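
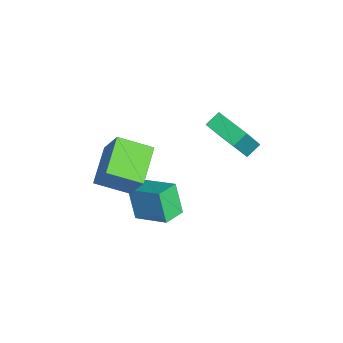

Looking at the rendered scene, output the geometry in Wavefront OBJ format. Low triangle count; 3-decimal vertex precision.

v -2.821 0.938 4.329
v -3.164 1.545 4.761
v -3.764 1.701 2.506
v -4.107 2.308 2.938
v -1.493 1.892 4.042
v -1.836 2.499 4.474
v -2.436 2.655 2.219
v -2.779 3.262 2.651
v -3.466 -1.269 -1.979
v -4.087 -1.496 -0.544
v -2.387 -0.072 -1.322
v -3.008 -0.3 0.113
v -2.692 -2.08 -1.773
v -3.313 -2.308 -0.338
v -1.613 -0.884 -1.116
v -2.234 -1.111 0.319
v -4.426 -3.168 1.683
v -3.535 -2.692 3.269
v -4.103 -1.648 1.045
v -3.212 -1.172 2.631
v -2.768 -3.828 0.949
v -1.877 -3.352 2.535
v -2.445 -2.308 0.311
v -1.554 -1.832 1.897
f 2 4 1
f 5 2 1
f 1 4 3
f 3 5 1
f 2 8 4
f 6 2 5
f 6 8 2
f 4 8 3
f 7 5 3
f 3 8 7
f 7 6 5
f 8 6 7
f 10 12 9
f 13 10 9
f 9 12 11
f 11 13 9
f 10 16 12
f 14 10 13
f 14 16 10
f 12 16 11
f 15 13 11
f 11 16 15
f 15 14 13
f 16 14 15
f 18 20 17
f 21 18 17
f 17 20 19
f 19 21 17
f 18 24 20
f 22 18 21
f 22 24 18
f 20 24 19
f 23 21 19
f 19 24 23
f 23 22 21
f 24 22 23



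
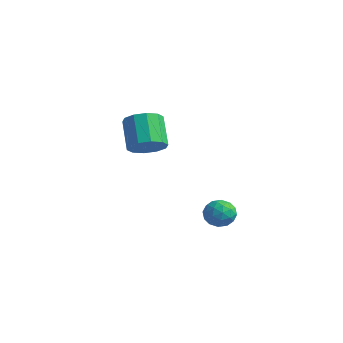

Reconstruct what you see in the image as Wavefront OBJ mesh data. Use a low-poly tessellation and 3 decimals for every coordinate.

v 2.693 -1.237 -0.076
v 3.114 -0.64 0.296
v 3.106 -2.1 0.844
v 3.527 -1.503 1.216
v 2.707 -1.495 1.226
v 2.451 -0.961 0.658
v 3.769 -1.779 0.482
v 3.513 -1.245 -0.086
v 3.778 -0.974 0.641
v 3.122 -0.799 1.101
v 3.098 -1.941 0.039
v 2.442 -1.766 0.499
v 2.867 -0.863 0.029
v 3.353 -1.877 1.111
v 2.871 -1.873 1.116
v 3.118 -1.521 1.335
v 2.478 -1.052 0.242
v 2.725 -0.701 0.461
v 2.486 -1.203 1.007
v 3.495 -2.039 0.679
v 3.742 -1.688 0.898
v 3.102 -1.219 -0.195
v 3.349 -0.867 0.024
v 3.734 -1.537 0.133
v 3.505 -0.708 0.451
v 3.748 -1.215 0.992
v 3.89 -1.377 0.561
v 3.74 -1.064 0.226
v 3.119 -0.605 0.721
v 3.362 -1.112 1.262
v 2.88 -1.107 1.268
v 2.73 -0.794 0.933
v 3.51 -0.801 0.924
v 2.858 -1.628 -0.122
v 3.101 -2.135 0.419
v 3.49 -1.946 0.207
v 3.34 -1.633 -0.128
v 2.472 -1.525 0.148
v 2.715 -2.032 0.689
v 2.48 -1.676 0.914
v 2.33 -1.363 0.579
v 2.71 -1.939 0.216
v -1.93 -1.853 3.247
v -1.362 -1.074 3.421
v -2.462 -0.588 4.828
v -3.03 -1.367 4.653
v -1.792 -0.908 3.028
v -2.891 -0.422 4.434
v -2.275 -1.103 2.718
v -3.374 -0.617 4.125
v -2.626 -1.585 2.611
v -3.725 -1.098 4.017
v -2.711 -2.169 2.746
v -3.81 -1.683 4.152
v -2.498 -2.632 3.072
v -3.598 -2.146 4.479
v -2.069 -2.798 3.466
v -3.168 -2.312 4.872
v -1.586 -2.603 3.775
v -2.685 -2.117 5.182
v -1.235 -2.122 3.883
v -2.334 -1.635 5.289
v -1.15 -1.537 3.748
v -2.249 -1.051 5.154
f 1 38 17
f 38 12 41
f 17 41 6
f 38 41 17
f 1 17 13
f 17 6 18
f 13 18 2
f 17 18 13
f 1 13 22
f 13 2 23
f 22 23 8
f 13 23 22
f 1 22 34
f 22 8 37
f 34 37 11
f 22 37 34
f 1 34 38
f 34 11 42
f 38 42 12
f 34 42 38
f 2 18 29
f 18 6 32
f 29 32 10
f 18 32 29
f 6 41 19
f 41 12 40
f 19 40 5
f 41 40 19
f 12 42 39
f 42 11 35
f 39 35 3
f 42 35 39
f 11 37 36
f 37 8 24
f 36 24 7
f 37 24 36
f 8 23 28
f 23 2 25
f 28 25 9
f 23 25 28
f 4 30 16
f 30 10 31
f 16 31 5
f 30 31 16
f 4 16 14
f 16 5 15
f 14 15 3
f 16 15 14
f 4 14 21
f 14 3 20
f 21 20 7
f 14 20 21
f 4 21 26
f 21 7 27
f 26 27 9
f 21 27 26
f 4 26 30
f 26 9 33
f 30 33 10
f 26 33 30
f 5 31 19
f 31 10 32
f 19 32 6
f 31 32 19
f 3 15 39
f 15 5 40
f 39 40 12
f 15 40 39
f 7 20 36
f 20 3 35
f 36 35 11
f 20 35 36
f 9 27 28
f 27 7 24
f 28 24 8
f 27 24 28
f 10 33 29
f 33 9 25
f 29 25 2
f 33 25 29
f 44 43 47
f 44 47 45
f 45 47 48
f 45 48 46
f 47 43 49
f 47 49 48
f 48 49 50
f 48 50 46
f 49 43 51
f 49 51 50
f 50 51 52
f 50 52 46
f 51 43 53
f 51 53 52
f 52 53 54
f 52 54 46
f 53 43 55
f 53 55 54
f 54 55 56
f 54 56 46
f 55 43 57
f 55 57 56
f 56 57 58
f 56 58 46
f 57 43 59
f 57 59 58
f 58 59 60
f 58 60 46
f 59 43 61
f 59 61 60
f 60 61 62
f 60 62 46
f 61 43 63
f 61 63 62
f 62 63 64
f 62 64 46
f 63 43 44
f 63 44 64
f 64 44 45
f 64 45 46



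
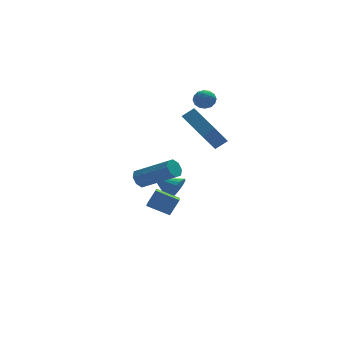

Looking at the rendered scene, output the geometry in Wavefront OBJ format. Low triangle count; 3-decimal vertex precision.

v -1.112 -1.72 -2.589
v -0.545 -1.529 -1.701
v -0.696 -0.523 -3.111
v -0.129 -0.333 -2.224
v -0.051 -2.327 -3.136
v 0.516 -2.137 -2.249
v 0.365 -1.131 -3.659
v 0.932 -0.94 -2.771
v 3.28 2.94 2.817
v 3.715 2.541 3.118
v 3.045 2.159 2.122
v 3.48 1.76 2.423
v 2.921 1.933 2.733
v 3.066 2.416 3.162
v 3.694 2.284 2.078
v 3.839 2.767 2.507
v 3.971 2.136 2.661
v 3.494 1.919 3.066
v 3.266 2.781 2.174
v 2.789 2.564 2.579
v 3.518 2.809 3.029
v 3.242 1.891 2.211
v 2.913 1.993 2.394
v 3.169 1.758 2.57
v 3.137 2.736 3.055
v 3.393 2.501 3.231
v 2.926 2.144 3.005
v 3.367 2.199 2.009
v 3.623 1.964 2.185
v 3.591 2.942 2.67
v 3.847 2.707 2.846
v 3.834 2.556 2.235
v 3.925 2.337 2.937
v 3.786 1.877 2.528
v 3.912 2.185 2.325
v 3.997 2.469 2.578
v 3.644 2.209 3.175
v 3.506 1.75 2.766
v 3.177 1.852 2.948
v 3.262 2.136 3.201
v 3.794 1.971 2.906
v 3.254 2.95 2.474
v 3.116 2.491 2.065
v 3.498 2.564 2.039
v 3.583 2.848 2.292
v 2.974 2.823 2.712
v 2.835 2.363 2.303
v 2.763 2.231 2.662
v 2.848 2.515 2.915
v 2.966 2.729 2.334
v 1.963 2.759 -4.163
v 2.48 2.896 -3.503
v 0.957 3.721 -3.577
v 2.584 3.145 -3.731
v 2.582 3.327 -4.034
v 2.472 3.41 -4.36
v 2.274 3.381 -4.651
v 2.022 3.245 -4.858
v 1.76 3.024 -4.945
v 1.533 2.757 -4.897
v 1.38 2.491 -4.722
v 1.328 2.271 -4.45
v 1.386 2.135 -4.129
v 1.543 2.108 -3.813
v 1.773 2.192 -3.559
v 2.035 2.375 -3.408
v 2.285 2.624 -3.388
v -1.858 -3.172 0.224
v -1.411 -2.941 -0.064
v -0.034 -4.197 1.068
v -0.482 -4.428 1.356
v -1.51 -2.716 0.306
v -0.133 -3.972 1.438
v -1.813 -2.758 0.628
v -0.436 -4.014 1.76
v -2.142 -3.043 0.713
v -0.766 -4.299 1.845
v -2.306 -3.403 0.512
v -0.929 -4.659 1.644
v -2.207 -3.628 0.142
v -0.83 -4.884 1.274
v -1.904 -3.586 -0.18
v -0.527 -4.842 0.952
v -1.574 -3.301 -0.265
v -0.198 -4.557 0.867
v 2.471 -1.992 1.094
v 1.499 -2.809 2.507
v 1.975 -0.195 1.792
v 1.003 -1.013 3.206
v 3.137 -1.987 1.554
v 2.165 -2.805 2.968
v 2.641 -0.191 2.253
v 1.669 -1.008 3.666
f 2 4 1
f 5 2 1
f 1 4 3
f 3 5 1
f 2 8 4
f 6 2 5
f 6 8 2
f 4 8 3
f 7 5 3
f 3 8 7
f 7 6 5
f 8 6 7
f 9 46 25
f 46 20 49
f 25 49 14
f 46 49 25
f 9 25 21
f 25 14 26
f 21 26 10
f 25 26 21
f 9 21 30
f 21 10 31
f 30 31 16
f 21 31 30
f 9 30 42
f 30 16 45
f 42 45 19
f 30 45 42
f 9 42 46
f 42 19 50
f 46 50 20
f 42 50 46
f 10 26 37
f 26 14 40
f 37 40 18
f 26 40 37
f 14 49 27
f 49 20 48
f 27 48 13
f 49 48 27
f 20 50 47
f 50 19 43
f 47 43 11
f 50 43 47
f 19 45 44
f 45 16 32
f 44 32 15
f 45 32 44
f 16 31 36
f 31 10 33
f 36 33 17
f 31 33 36
f 12 38 24
f 38 18 39
f 24 39 13
f 38 39 24
f 12 24 22
f 24 13 23
f 22 23 11
f 24 23 22
f 12 22 29
f 22 11 28
f 29 28 15
f 22 28 29
f 12 29 34
f 29 15 35
f 34 35 17
f 29 35 34
f 12 34 38
f 34 17 41
f 38 41 18
f 34 41 38
f 13 39 27
f 39 18 40
f 27 40 14
f 39 40 27
f 11 23 47
f 23 13 48
f 47 48 20
f 23 48 47
f 15 28 44
f 28 11 43
f 44 43 19
f 28 43 44
f 17 35 36
f 35 15 32
f 36 32 16
f 35 32 36
f 18 41 37
f 41 17 33
f 37 33 10
f 41 33 37
f 52 51 54
f 52 54 53
f 54 51 55
f 54 55 53
f 55 51 56
f 55 56 53
f 56 51 57
f 56 57 53
f 57 51 58
f 57 58 53
f 58 51 59
f 58 59 53
f 59 51 60
f 59 60 53
f 60 51 61
f 60 61 53
f 61 51 62
f 61 62 53
f 62 51 63
f 62 63 53
f 63 51 64
f 63 64 53
f 64 51 65
f 64 65 53
f 65 51 66
f 65 66 53
f 66 51 67
f 66 67 53
f 67 51 52
f 67 52 53
f 69 68 72
f 69 72 70
f 70 72 73
f 70 73 71
f 72 68 74
f 72 74 73
f 73 74 75
f 73 75 71
f 74 68 76
f 74 76 75
f 75 76 77
f 75 77 71
f 76 68 78
f 76 78 77
f 77 78 79
f 77 79 71
f 78 68 80
f 78 80 79
f 79 80 81
f 79 81 71
f 80 68 82
f 80 82 81
f 81 82 83
f 81 83 71
f 82 68 84
f 82 84 83
f 83 84 85
f 83 85 71
f 84 68 69
f 84 69 85
f 85 69 70
f 85 70 71
f 87 89 86
f 90 87 86
f 86 89 88
f 88 90 86
f 87 93 89
f 91 87 90
f 91 93 87
f 89 93 88
f 92 90 88
f 88 93 92
f 92 91 90
f 93 91 92



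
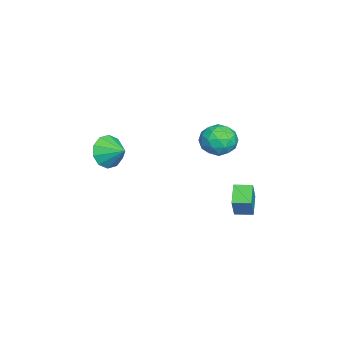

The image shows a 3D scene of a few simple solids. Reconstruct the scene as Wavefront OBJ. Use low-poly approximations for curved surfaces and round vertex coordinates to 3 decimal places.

v 3.213 -3.688 1.414
v 3.806 -3.609 0.539
v 3.807 -2.692 1.906
v 3.268 -3.246 0.452
v 2.709 -3.052 0.733
v 2.342 -3.101 1.274
v 2.309 -3.374 1.868
v 2.62 -3.768 2.289
v 3.159 -4.131 2.375
v 3.718 -4.325 2.095
v 4.084 -4.276 1.554
v 4.118 -4.002 0.96
v -1.175 2.211 -3.91
v -0.477 2.165 -2.617
v -1.216 3.229 -3.851
v -0.518 3.183 -2.558
v 0.038 2.297 -4.562
v 0.736 2.251 -3.269
v -0.003 3.315 -4.503
v 0.695 3.269 -3.21
v 3.168 2.718 3.477
v 4.187 2.57 3.461
v 2.953 1.33 2.579
v 3.972 1.182 2.563
v 3.45 1.075 3.445
v 3.582 1.933 4
v 3.558 1.967 2.04
v 3.69 2.825 2.595
v 4.428 2.106 2.574
v 4.362 1.555 3.441
v 2.778 2.345 2.599
v 2.712 1.794 3.466
v 3.696 2.766 3.548
v 3.444 1.134 2.492
v 3.136 1.071 3.01
v 3.736 0.984 3.001
v 3.341 2.391 3.864
v 3.94 2.304 3.855
v 3.506 1.426 3.845
v 3.2 1.596 2.185
v 3.799 1.509 2.176
v 3.404 2.916 3.039
v 4.004 2.829 3.03
v 3.634 2.474 2.195
v 4.437 2.406 3.017
v 4.311 1.59 2.489
v 4.067 2.052 2.182
v 4.145 2.556 2.508
v 4.398 2.082 3.527
v 4.272 1.266 2.999
v 3.964 1.203 3.517
v 4.043 1.708 3.844
v 4.54 1.809 3.005
v 2.868 2.634 3.041
v 2.742 1.818 2.513
v 3.097 2.192 2.196
v 3.176 2.697 2.523
v 2.829 2.31 3.551
v 2.703 1.494 3.023
v 2.995 1.344 3.532
v 3.073 1.848 3.858
v 2.6 2.091 3.035
f 2 1 4
f 2 4 3
f 4 1 5
f 4 5 3
f 5 1 6
f 5 6 3
f 6 1 7
f 6 7 3
f 7 1 8
f 7 8 3
f 8 1 9
f 8 9 3
f 9 1 10
f 9 10 3
f 10 1 11
f 10 11 3
f 11 1 12
f 11 12 3
f 12 1 2
f 12 2 3
f 14 16 13
f 17 14 13
f 13 16 15
f 15 17 13
f 14 20 16
f 18 14 17
f 18 20 14
f 16 20 15
f 19 17 15
f 15 20 19
f 19 18 17
f 20 18 19
f 21 58 37
f 58 32 61
f 37 61 26
f 58 61 37
f 21 37 33
f 37 26 38
f 33 38 22
f 37 38 33
f 21 33 42
f 33 22 43
f 42 43 28
f 33 43 42
f 21 42 54
f 42 28 57
f 54 57 31
f 42 57 54
f 21 54 58
f 54 31 62
f 58 62 32
f 54 62 58
f 22 38 49
f 38 26 52
f 49 52 30
f 38 52 49
f 26 61 39
f 61 32 60
f 39 60 25
f 61 60 39
f 32 62 59
f 62 31 55
f 59 55 23
f 62 55 59
f 31 57 56
f 57 28 44
f 56 44 27
f 57 44 56
f 28 43 48
f 43 22 45
f 48 45 29
f 43 45 48
f 24 50 36
f 50 30 51
f 36 51 25
f 50 51 36
f 24 36 34
f 36 25 35
f 34 35 23
f 36 35 34
f 24 34 41
f 34 23 40
f 41 40 27
f 34 40 41
f 24 41 46
f 41 27 47
f 46 47 29
f 41 47 46
f 24 46 50
f 46 29 53
f 50 53 30
f 46 53 50
f 25 51 39
f 51 30 52
f 39 52 26
f 51 52 39
f 23 35 59
f 35 25 60
f 59 60 32
f 35 60 59
f 27 40 56
f 40 23 55
f 56 55 31
f 40 55 56
f 29 47 48
f 47 27 44
f 48 44 28
f 47 44 48
f 30 53 49
f 53 29 45
f 49 45 22
f 53 45 49



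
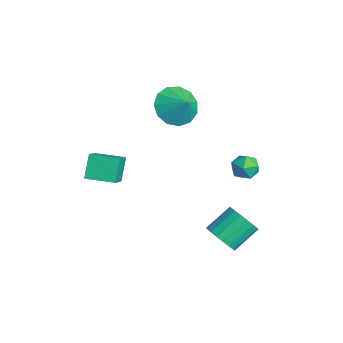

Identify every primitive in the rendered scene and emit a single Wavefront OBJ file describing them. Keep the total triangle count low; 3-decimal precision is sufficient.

v -1.502 0.654 3.435
v -0.788 0.535 2.688
v -0.698 0.886 4.165
v -0.942 1.1 2.679
v -1.275 1.524 2.91
v -1.679 1.671 3.308
v -2.027 1.496 3.746
v -2.208 1.054 4.085
v -2.165 0.485 4.217
v -1.911 -0.031 4.102
v -1.527 -0.328 3.774
v -1.135 -0.314 3.338
v -0.859 0.008 2.934
v -3.57 -2.313 -0.437
v -2.405 -2.959 0.587
v -2.873 -1.159 -0.502
v -1.708 -1.805 0.522
v -2.932 -2.755 -1.442
v -1.767 -3.401 -0.418
v -2.235 -1.601 -1.507
v -1.07 -2.247 -0.483
v -0.056 3.355 -0.13
v 0.198 3.648 0.47
v 0.682 2.472 -0.01
v 0.936 2.765 0.59
v 0.273 2.499 0.576
v -0.183 3.044 0.502
v 1.063 3.076 -0.042
v 0.607 3.621 -0.116
v 0.89 3.476 0.525
v 0.402 3.119 0.906
v 0.478 3.001 -0.446
v -0.01 2.644 -0.065
v 2.692 1.089 -2.16
v 3.354 0.939 -1.718
v 3.069 2.1 -0.897
v 2.408 2.251 -1.34
v 3.479 1.154 -1.979
v 3.195 2.315 -1.158
v 3.448 1.356 -2.275
v 3.164 2.517 -1.455
v 3.268 1.505 -2.549
v 2.984 2.667 -1.729
v 2.974 1.572 -2.746
v 2.689 2.734 -1.926
v 2.624 1.544 -2.827
v 2.339 2.705 -2.007
v 2.287 1.425 -2.776
v 2.003 2.586 -1.955
v 2.031 1.24 -2.603
v 1.746 2.401 -1.782
v 1.905 1.025 -2.342
v 1.621 2.186 -1.521
v 1.936 0.823 -2.045
v 1.652 1.984 -1.225
v 2.116 0.673 -1.771
v 1.832 1.835 -0.951
v 2.411 0.606 -1.574
v 2.126 1.768 -0.754
v 2.761 0.635 -1.493
v 2.476 1.796 -0.673
v 3.097 0.754 -1.545
v 2.813 1.915 -0.724
f 2 1 4
f 2 4 3
f 4 1 5
f 4 5 3
f 5 1 6
f 5 6 3
f 6 1 7
f 6 7 3
f 7 1 8
f 7 8 3
f 8 1 9
f 8 9 3
f 9 1 10
f 9 10 3
f 10 1 11
f 10 11 3
f 11 1 12
f 11 12 3
f 12 1 13
f 12 13 3
f 13 1 2
f 13 2 3
f 15 17 14
f 18 15 14
f 14 17 16
f 16 18 14
f 15 21 17
f 19 15 18
f 19 21 15
f 17 21 16
f 20 18 16
f 16 21 20
f 20 19 18
f 21 19 20
f 22 33 27
f 22 27 23
f 22 23 29
f 22 29 32
f 22 32 33
f 23 27 31
f 27 33 26
f 33 32 24
f 32 29 28
f 29 23 30
f 25 31 26
f 25 26 24
f 25 24 28
f 25 28 30
f 25 30 31
f 26 31 27
f 24 26 33
f 28 24 32
f 30 28 29
f 31 30 23
f 35 34 38
f 35 38 36
f 36 38 39
f 36 39 37
f 38 34 40
f 38 40 39
f 39 40 41
f 39 41 37
f 40 34 42
f 40 42 41
f 41 42 43
f 41 43 37
f 42 34 44
f 42 44 43
f 43 44 45
f 43 45 37
f 44 34 46
f 44 46 45
f 45 46 47
f 45 47 37
f 46 34 48
f 46 48 47
f 47 48 49
f 47 49 37
f 48 34 50
f 48 50 49
f 49 50 51
f 49 51 37
f 50 34 52
f 50 52 51
f 51 52 53
f 51 53 37
f 52 34 54
f 52 54 53
f 53 54 55
f 53 55 37
f 54 34 56
f 54 56 55
f 55 56 57
f 55 57 37
f 56 34 58
f 56 58 57
f 57 58 59
f 57 59 37
f 58 34 60
f 58 60 59
f 59 60 61
f 59 61 37
f 60 34 62
f 60 62 61
f 61 62 63
f 61 63 37
f 62 34 35
f 62 35 63
f 63 35 36
f 63 36 37



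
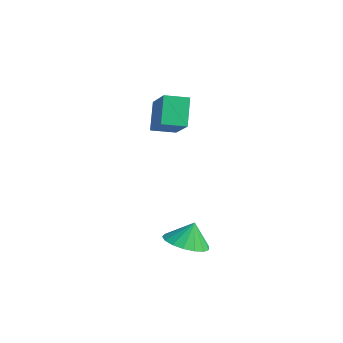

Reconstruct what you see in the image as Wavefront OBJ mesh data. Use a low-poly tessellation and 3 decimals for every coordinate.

v -3.47 2.701 2.147
v -4.151 3.25 3.316
v -3.047 3.652 1.947
v -3.728 4.201 3.115
v -1.892 2.239 3.285
v -2.573 2.788 4.453
v -1.469 3.19 3.084
v -2.15 3.739 4.253
v 0.99 1.57 -1.715
v 1.713 0.99 -1.506
v 1.01 1.95 -0.725
v 1.916 1.368 -1.656
v 1.908 1.793 -1.819
v 1.689 2.166 -1.958
v 1.309 2.403 -2.041
v 0.857 2.449 -2.05
v 0.435 2.293 -1.982
v 0.141 1.972 -1.852
v 0.04 1.559 -1.691
v 0.158 1.148 -1.536
v 0.466 0.834 -1.421
v 0.894 0.688 -1.374
v 1.344 0.745 -1.405
f 2 4 1
f 5 2 1
f 1 4 3
f 3 5 1
f 2 8 4
f 6 2 5
f 6 8 2
f 4 8 3
f 7 5 3
f 3 8 7
f 7 6 5
f 8 6 7
f 10 9 12
f 10 12 11
f 12 9 13
f 12 13 11
f 13 9 14
f 13 14 11
f 14 9 15
f 14 15 11
f 15 9 16
f 15 16 11
f 16 9 17
f 16 17 11
f 17 9 18
f 17 18 11
f 18 9 19
f 18 19 11
f 19 9 20
f 19 20 11
f 20 9 21
f 20 21 11
f 21 9 22
f 21 22 11
f 22 9 23
f 22 23 11
f 23 9 10
f 23 10 11



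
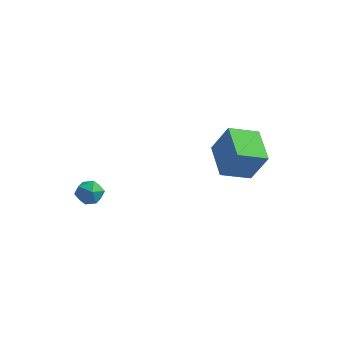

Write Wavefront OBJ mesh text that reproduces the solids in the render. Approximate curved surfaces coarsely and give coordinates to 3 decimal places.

v 1.01 0.371 -0.141
v 1.834 0.39 1.448
v -0.083 1.851 0.409
v 0.741 1.869 1.998
v 2.099 1.391 -0.718
v 2.923 1.409 0.871
v 1.006 2.87 -0.168
v 1.83 2.889 1.421
v -3.834 -2.103 -0.686
v -3.567 -2.491 -1.279
v -4.333 -3.129 -0.241
v -4.066 -3.517 -0.834
v -3.588 -3.244 -0.314
v -3.28 -2.61 -0.589
v -4.62 -3.01 -0.931
v -4.312 -2.376 -1.206
v -4.053 -3.051 -1.431
v -3.415 -3.196 -1.049
v -4.485 -2.424 -0.471
v -3.847 -2.569 -0.089
f 2 4 1
f 5 2 1
f 1 4 3
f 3 5 1
f 2 8 4
f 6 2 5
f 6 8 2
f 4 8 3
f 7 5 3
f 3 8 7
f 7 6 5
f 8 6 7
f 9 20 14
f 9 14 10
f 9 10 16
f 9 16 19
f 9 19 20
f 10 14 18
f 14 20 13
f 20 19 11
f 19 16 15
f 16 10 17
f 12 18 13
f 12 13 11
f 12 11 15
f 12 15 17
f 12 17 18
f 13 18 14
f 11 13 20
f 15 11 19
f 17 15 16
f 18 17 10



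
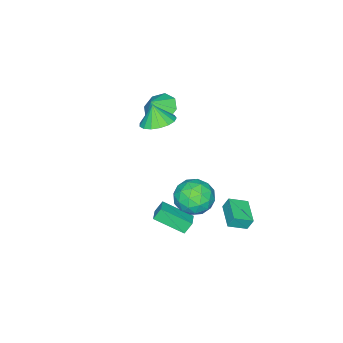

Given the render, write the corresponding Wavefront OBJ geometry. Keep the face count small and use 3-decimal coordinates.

v 1.533 3.465 1.835
v 2.389 4.154 1.474
v 2.151 2.106 0.706
v 3.007 2.795 0.345
v 3.01 2.389 1.428
v 2.628 3.229 2.125
v 1.912 3.031 0.055
v 1.53 3.871 0.752
v 2.623 3.886 0.373
v 3.301 3.489 1.222
v 1.239 2.771 0.958
v 1.917 2.374 1.807
v 1.907 3.929 1.753
v 2.633 2.331 0.427
v 2.635 2.093 1.063
v 3.138 2.498 0.851
v 2.047 3.385 2.137
v 2.55 3.79 1.924
v 2.915 2.753 1.897
v 1.99 2.47 0.256
v 2.493 2.875 0.043
v 1.402 3.762 1.329
v 1.905 4.167 1.117
v 1.625 3.507 0.283
v 2.548 4.176 0.894
v 2.91 3.377 0.231
v 2.267 3.516 0.06
v 2.043 4.01 0.47
v 2.946 3.943 1.393
v 3.309 3.144 0.729
v 3.311 2.906 1.366
v 3.087 3.399 1.776
v 3.084 3.785 0.746
v 1.231 3.116 1.451
v 1.594 2.317 0.787
v 1.453 2.861 0.404
v 1.229 3.354 0.814
v 1.63 2.883 1.949
v 1.992 2.084 1.286
v 2.497 2.25 1.71
v 2.273 2.744 2.12
v 1.456 2.475 1.434
v -2.955 -2.87 1.389
v -2.251 -3.348 0.809
v -2.305 -3.03 2.311
v -2.126 -2.571 0.856
v -2.487 -1.969 1.215
v -3.122 -1.895 1.676
v -3.659 -2.391 1.969
v -3.785 -3.168 1.922
v -3.424 -3.77 1.563
v -2.789 -3.845 1.102
v -1.95 2.021 -3.862
v -2.113 2.304 -3.121
v -2.754 2.755 -4.319
v -2.917 3.038 -3.577
v -0.823 3.142 -4.043
v -0.986 3.425 -3.301
v -1.627 3.876 -4.499
v -1.79 4.159 -3.758
v 1.171 -0.216 -3.052
v 0.791 0.025 -2.355
v 0.513 1.348 -3.951
v 0.133 1.589 -3.253
v 1.967 0.271 -2.787
v 1.587 0.512 -2.089
v 1.309 1.835 -3.685
v 0.929 2.076 -2.988
v -0.159 -0.957 3.302
v 0.796 -0.689 3.496
v -0.261 -1.383 4.398
v 0.539 -0.3 3.624
v 0.122 -0.062 3.678
v -0.359 -0.028 3.646
v -0.795 -0.207 3.535
v -1.084 -0.558 3.371
v -1.162 -1 3.191
v -1.009 -1.432 3.037
v -0.662 -1.755 2.944
v -0.2 -1.895 2.932
v 0.272 -1.821 3.006
v 0.645 -1.548 3.147
v 0.834 -1.139 3.324
f 1 38 17
f 38 12 41
f 17 41 6
f 38 41 17
f 1 17 13
f 17 6 18
f 13 18 2
f 17 18 13
f 1 13 22
f 13 2 23
f 22 23 8
f 13 23 22
f 1 22 34
f 22 8 37
f 34 37 11
f 22 37 34
f 1 34 38
f 34 11 42
f 38 42 12
f 34 42 38
f 2 18 29
f 18 6 32
f 29 32 10
f 18 32 29
f 6 41 19
f 41 12 40
f 19 40 5
f 41 40 19
f 12 42 39
f 42 11 35
f 39 35 3
f 42 35 39
f 11 37 36
f 37 8 24
f 36 24 7
f 37 24 36
f 8 23 28
f 23 2 25
f 28 25 9
f 23 25 28
f 4 30 16
f 30 10 31
f 16 31 5
f 30 31 16
f 4 16 14
f 16 5 15
f 14 15 3
f 16 15 14
f 4 14 21
f 14 3 20
f 21 20 7
f 14 20 21
f 4 21 26
f 21 7 27
f 26 27 9
f 21 27 26
f 4 26 30
f 26 9 33
f 30 33 10
f 26 33 30
f 5 31 19
f 31 10 32
f 19 32 6
f 31 32 19
f 3 15 39
f 15 5 40
f 39 40 12
f 15 40 39
f 7 20 36
f 20 3 35
f 36 35 11
f 20 35 36
f 9 27 28
f 27 7 24
f 28 24 8
f 27 24 28
f 10 33 29
f 33 9 25
f 29 25 2
f 33 25 29
f 44 43 46
f 44 46 45
f 46 43 47
f 46 47 45
f 47 43 48
f 47 48 45
f 48 43 49
f 48 49 45
f 49 43 50
f 49 50 45
f 50 43 51
f 50 51 45
f 51 43 52
f 51 52 45
f 52 43 44
f 52 44 45
f 54 56 53
f 57 54 53
f 53 56 55
f 55 57 53
f 54 60 56
f 58 54 57
f 58 60 54
f 56 60 55
f 59 57 55
f 55 60 59
f 59 58 57
f 60 58 59
f 62 64 61
f 65 62 61
f 61 64 63
f 63 65 61
f 62 68 64
f 66 62 65
f 66 68 62
f 64 68 63
f 67 65 63
f 63 68 67
f 67 66 65
f 68 66 67
f 70 69 72
f 70 72 71
f 72 69 73
f 72 73 71
f 73 69 74
f 73 74 71
f 74 69 75
f 74 75 71
f 75 69 76
f 75 76 71
f 76 69 77
f 76 77 71
f 77 69 78
f 77 78 71
f 78 69 79
f 78 79 71
f 79 69 80
f 79 80 71
f 80 69 81
f 80 81 71
f 81 69 82
f 81 82 71
f 82 69 83
f 82 83 71
f 83 69 70
f 83 70 71



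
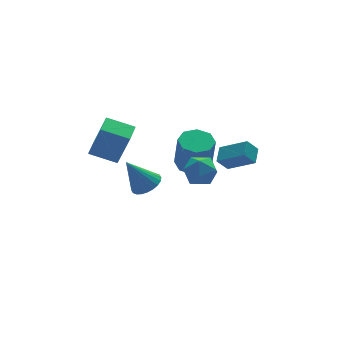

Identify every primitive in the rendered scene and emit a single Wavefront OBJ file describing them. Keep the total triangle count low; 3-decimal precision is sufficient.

v -0.412 -2.193 0.456
v 0.313 -1.496 0.725
v 0.727 -3.024 -0.465
v 1.452 -2.327 -0.196
v 1.073 -2.985 0.516
v 0.369 -2.471 1.085
v 0.671 -2.049 -0.825
v -0.033 -1.535 -0.256
v 0.983 -1.407 -0.067
v 1.231 -1.986 0.762
v -0.191 -2.534 -0.502
v 0.057 -3.113 0.327
v -3.99 2.06 -0.016
v -3.468 1.539 2.046
v -3.231 3.137 0.064
v -2.708 2.615 2.126
v -2.692 1.185 -0.566
v -2.169 0.663 1.496
v -1.932 2.261 -0.486
v -1.41 1.74 1.576
v 1.362 0.476 -1.262
v 2.312 0.803 -1.159
v 2.268 0.272 0.945
v 1.318 -0.056 0.842
v 1.792 1.36 -1.029
v 1.747 0.828 1.074
v 1.02 1.399 -1.036
v 0.975 0.867 1.068
v 0.448 0.897 -1.174
v 0.404 0.365 0.929
v 0.412 0.148 -1.365
v 0.368 -0.383 0.739
v 0.933 -0.408 -1.494
v 0.888 -0.94 0.609
v 1.705 -0.447 -1.488
v 1.66 -0.979 0.616
v 2.276 0.055 -1.349
v 2.232 -0.477 0.754
v 4.38 -0.92 -1.237
v 3.736 -0.878 -0.461
v 3.317 0.277 -2.185
v 2.672 0.319 -1.408
v 4.948 -0.079 -0.812
v 4.303 -0.037 -0.035
v 3.884 1.118 -1.759
v 3.24 1.16 -0.983
v -0.028 3.614 -4.63
v 0.566 4.343 -4.437
v -1.072 3.966 -2.75
v 0.292 4.519 -4.622
v -0.03 4.558 -4.808
v -0.353 4.452 -4.968
v -0.626 4.219 -5.075
v -0.807 3.894 -5.116
v -0.87 3.527 -5.082
v -0.805 3.172 -4.98
v -0.622 2.885 -4.824
v -0.348 2.709 -4.639
v -0.025 2.671 -4.453
v 0.297 2.776 -4.293
v 0.57 3.009 -4.185
v 0.752 3.334 -4.145
v 0.815 3.702 -4.179
v 0.75 4.056 -4.281
f 1 12 6
f 1 6 2
f 1 2 8
f 1 8 11
f 1 11 12
f 2 6 10
f 6 12 5
f 12 11 3
f 11 8 7
f 8 2 9
f 4 10 5
f 4 5 3
f 4 3 7
f 4 7 9
f 4 9 10
f 5 10 6
f 3 5 12
f 7 3 11
f 9 7 8
f 10 9 2
f 14 16 13
f 17 14 13
f 13 16 15
f 15 17 13
f 14 20 16
f 18 14 17
f 18 20 14
f 16 20 15
f 19 17 15
f 15 20 19
f 19 18 17
f 20 18 19
f 22 21 25
f 22 25 23
f 23 25 26
f 23 26 24
f 25 21 27
f 25 27 26
f 26 27 28
f 26 28 24
f 27 21 29
f 27 29 28
f 28 29 30
f 28 30 24
f 29 21 31
f 29 31 30
f 30 31 32
f 30 32 24
f 31 21 33
f 31 33 32
f 32 33 34
f 32 34 24
f 33 21 35
f 33 35 34
f 34 35 36
f 34 36 24
f 35 21 37
f 35 37 36
f 36 37 38
f 36 38 24
f 37 21 22
f 37 22 38
f 38 22 23
f 38 23 24
f 40 42 39
f 43 40 39
f 39 42 41
f 41 43 39
f 40 46 42
f 44 40 43
f 44 46 40
f 42 46 41
f 45 43 41
f 41 46 45
f 45 44 43
f 46 44 45
f 48 47 50
f 48 50 49
f 50 47 51
f 50 51 49
f 51 47 52
f 51 52 49
f 52 47 53
f 52 53 49
f 53 47 54
f 53 54 49
f 54 47 55
f 54 55 49
f 55 47 56
f 55 56 49
f 56 47 57
f 56 57 49
f 57 47 58
f 57 58 49
f 58 47 59
f 58 59 49
f 59 47 60
f 59 60 49
f 60 47 61
f 60 61 49
f 61 47 62
f 61 62 49
f 62 47 63
f 62 63 49
f 63 47 64
f 63 64 49
f 64 47 48
f 64 48 49



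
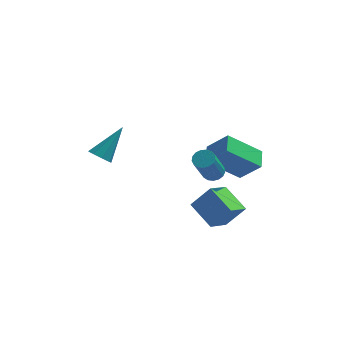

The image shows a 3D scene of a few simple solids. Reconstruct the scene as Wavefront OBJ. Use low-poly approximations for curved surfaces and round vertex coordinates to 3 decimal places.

v 2.788 -2.966 -2.441
v 1.773 -1.971 -1.706
v 3.408 -1.889 -3.041
v 2.393 -0.894 -2.307
v 3.687 -2.866 -1.333
v 2.672 -1.871 -0.599
v 4.307 -1.789 -1.934
v 3.292 -0.794 -1.199
v 3.811 1.338 -1.988
v 2.207 0.826 -0.635
v 3.777 2.407 -1.625
v 2.172 1.896 -0.272
v 4.828 1.004 -0.908
v 3.223 0.493 0.445
v 4.793 2.074 -0.545
v 3.189 1.562 0.808
v 2.687 -0.453 -0.415
v 3.021 -0.118 -0.115
v 2.646 -1.132 1.435
v 2.313 -1.467 1.135
v 2.78 -0.001 -0.098
v 2.405 -1.015 1.453
v 2.518 0.011 -0.152
v 2.143 -1.002 1.398
v 2.295 -0.082 -0.268
v 1.92 -1.096 1.283
v 2.162 -0.261 -0.416
v 1.787 -1.274 1.134
v 2.149 -0.483 -0.565
v 1.774 -1.497 0.985
v 2.259 -0.699 -0.679
v 1.884 -1.713 0.871
v 2.468 -0.858 -0.733
v 2.093 -1.872 0.817
v 2.727 -0.925 -0.714
v 2.352 -1.939 0.836
v 2.977 -0.884 -0.627
v 2.602 -1.897 0.924
v 3.16 -0.743 -0.491
v 2.786 -1.757 1.06
v 3.236 -0.537 -0.337
v 2.861 -1.551 1.213
v 3.185 -0.311 -0.202
v 2.811 -1.325 1.349
v -2.447 -1.569 0.988
v -1.944 -1.945 0.937
v -1.513 -0.511 2.392
v -1.923 -1.567 0.639
v -2.209 -1.191 0.545
v -2.634 -1.036 0.711
v -2.95 -1.193 1.039
v -2.971 -1.571 1.338
v -2.685 -1.948 1.432
v -2.259 -2.103 1.266
f 2 4 1
f 5 2 1
f 1 4 3
f 3 5 1
f 2 8 4
f 6 2 5
f 6 8 2
f 4 8 3
f 7 5 3
f 3 8 7
f 7 6 5
f 8 6 7
f 10 12 9
f 13 10 9
f 9 12 11
f 11 13 9
f 10 16 12
f 14 10 13
f 14 16 10
f 12 16 11
f 15 13 11
f 11 16 15
f 15 14 13
f 16 14 15
f 18 17 21
f 18 21 19
f 19 21 22
f 19 22 20
f 21 17 23
f 21 23 22
f 22 23 24
f 22 24 20
f 23 17 25
f 23 25 24
f 24 25 26
f 24 26 20
f 25 17 27
f 25 27 26
f 26 27 28
f 26 28 20
f 27 17 29
f 27 29 28
f 28 29 30
f 28 30 20
f 29 17 31
f 29 31 30
f 30 31 32
f 30 32 20
f 31 17 33
f 31 33 32
f 32 33 34
f 32 34 20
f 33 17 35
f 33 35 34
f 34 35 36
f 34 36 20
f 35 17 37
f 35 37 36
f 36 37 38
f 36 38 20
f 37 17 39
f 37 39 38
f 38 39 40
f 38 40 20
f 39 17 41
f 39 41 40
f 40 41 42
f 40 42 20
f 41 17 43
f 41 43 42
f 42 43 44
f 42 44 20
f 43 17 18
f 43 18 44
f 44 18 19
f 44 19 20
f 46 45 48
f 46 48 47
f 48 45 49
f 48 49 47
f 49 45 50
f 49 50 47
f 50 45 51
f 50 51 47
f 51 45 52
f 51 52 47
f 52 45 53
f 52 53 47
f 53 45 54
f 53 54 47
f 54 45 46
f 54 46 47



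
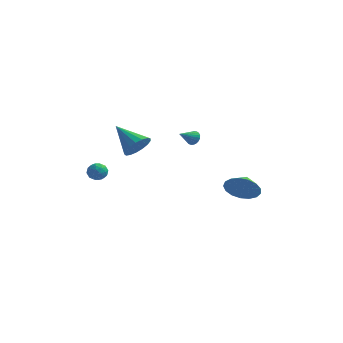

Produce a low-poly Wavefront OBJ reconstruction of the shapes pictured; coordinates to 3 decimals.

v -4.116 -2.878 -0.632
v -3.737 -2.74 -1.13
v -3.503 -3.68 -0.39
v -3.124 -3.542 -0.888
v -3.145 -3.148 -0.382
v -3.524 -2.653 -0.532
v -3.716 -3.767 -0.988
v -4.095 -3.272 -1.138
v -3.49 -3.289 -1.351
v -3.137 -2.907 -0.976
v -4.103 -3.513 -0.544
v -3.75 -3.131 -0.169
v -3.98 -2.739 -0.902
v -3.26 -3.681 -0.618
v -3.272 -3.45 -0.32
v -3.05 -3.369 -0.613
v -3.855 -2.687 -0.55
v -3.632 -2.606 -0.844
v -3.284 -2.846 -0.404
v -3.608 -3.814 -0.676
v -3.385 -3.733 -0.97
v -4.19 -3.051 -0.907
v -3.968 -2.97 -1.2
v -3.956 -3.574 -1.116
v -3.612 -2.98 -1.325
v -3.252 -3.452 -1.183
v -3.6 -3.584 -1.241
v -3.823 -3.293 -1.329
v -3.405 -2.755 -1.105
v -3.045 -3.227 -0.963
v -3.057 -2.995 -0.665
v -3.279 -2.704 -0.753
v -3.26 -3.078 -1.234
v -4.195 -3.193 -0.557
v -3.835 -3.665 -0.415
v -3.961 -3.716 -0.767
v -4.183 -3.425 -0.855
v -3.988 -2.968 -0.337
v -3.628 -3.44 -0.195
v -3.417 -3.127 -0.191
v -3.64 -2.836 -0.279
v -3.98 -3.342 -0.286
v -2.902 1.135 -0.511
v -2.324 1.206 0.252
v -4.518 1.805 0.651
v -2.295 1.619 0.054
v -2.405 1.922 -0.274
v -2.629 2.044 -0.656
v -2.916 1.958 -1.005
v -3.199 1.683 -1.241
v -3.414 1.283 -1.309
v -3.512 0.849 -1.195
v -3.47 0.48 -0.924
v -3.298 0.262 -0.558
v -3.035 0.243 -0.182
v -2.742 0.429 0.119
v -2.485 0.776 0.276
v 0.83 0.197 1.132
v 1.127 0.295 1.535
v 0.31 -0.677 1.728
v 0.96 0.42 1.572
v 0.77 0.507 1.533
v 0.591 0.54 1.425
v 0.453 0.513 1.266
v 0.38 0.433 1.084
v 0.386 0.311 0.91
v 0.468 0.17 0.775
v 0.612 0.034 0.701
v 0.795 -0.074 0.702
v 0.984 -0.135 0.777
v 1.146 -0.139 0.914
v 1.253 -0.084 1.088
v 1.288 0.019 1.27
v 1.243 0.153 1.428
v 3.811 0.022 -2.324
v 4.558 0.38 -3.047
v 3.749 1.058 -1.876
v 4.099 0.458 -3.292
v 3.573 0.436 -3.315
v 3.102 0.319 -3.11
v 2.794 0.134 -2.726
v 2.718 -0.076 -2.249
v 2.893 -0.264 -1.79
v 3.279 -0.387 -1.453
v 3.786 -0.415 -1.315
v 4.299 -0.344 -1.408
v 4.701 -0.188 -1.712
v 4.898 0.015 -2.155
v 4.847 0.22 -2.637
f 1 38 17
f 38 12 41
f 17 41 6
f 38 41 17
f 1 17 13
f 17 6 18
f 13 18 2
f 17 18 13
f 1 13 22
f 13 2 23
f 22 23 8
f 13 23 22
f 1 22 34
f 22 8 37
f 34 37 11
f 22 37 34
f 1 34 38
f 34 11 42
f 38 42 12
f 34 42 38
f 2 18 29
f 18 6 32
f 29 32 10
f 18 32 29
f 6 41 19
f 41 12 40
f 19 40 5
f 41 40 19
f 12 42 39
f 42 11 35
f 39 35 3
f 42 35 39
f 11 37 36
f 37 8 24
f 36 24 7
f 37 24 36
f 8 23 28
f 23 2 25
f 28 25 9
f 23 25 28
f 4 30 16
f 30 10 31
f 16 31 5
f 30 31 16
f 4 16 14
f 16 5 15
f 14 15 3
f 16 15 14
f 4 14 21
f 14 3 20
f 21 20 7
f 14 20 21
f 4 21 26
f 21 7 27
f 26 27 9
f 21 27 26
f 4 26 30
f 26 9 33
f 30 33 10
f 26 33 30
f 5 31 19
f 31 10 32
f 19 32 6
f 31 32 19
f 3 15 39
f 15 5 40
f 39 40 12
f 15 40 39
f 7 20 36
f 20 3 35
f 36 35 11
f 20 35 36
f 9 27 28
f 27 7 24
f 28 24 8
f 27 24 28
f 10 33 29
f 33 9 25
f 29 25 2
f 33 25 29
f 44 43 46
f 44 46 45
f 46 43 47
f 46 47 45
f 47 43 48
f 47 48 45
f 48 43 49
f 48 49 45
f 49 43 50
f 49 50 45
f 50 43 51
f 50 51 45
f 51 43 52
f 51 52 45
f 52 43 53
f 52 53 45
f 53 43 54
f 53 54 45
f 54 43 55
f 54 55 45
f 55 43 56
f 55 56 45
f 56 43 57
f 56 57 45
f 57 43 44
f 57 44 45
f 59 58 61
f 59 61 60
f 61 58 62
f 61 62 60
f 62 58 63
f 62 63 60
f 63 58 64
f 63 64 60
f 64 58 65
f 64 65 60
f 65 58 66
f 65 66 60
f 66 58 67
f 66 67 60
f 67 58 68
f 67 68 60
f 68 58 69
f 68 69 60
f 69 58 70
f 69 70 60
f 70 58 71
f 70 71 60
f 71 58 72
f 71 72 60
f 72 58 73
f 72 73 60
f 73 58 74
f 73 74 60
f 74 58 59
f 74 59 60
f 76 75 78
f 76 78 77
f 78 75 79
f 78 79 77
f 79 75 80
f 79 80 77
f 80 75 81
f 80 81 77
f 81 75 82
f 81 82 77
f 82 75 83
f 82 83 77
f 83 75 84
f 83 84 77
f 84 75 85
f 84 85 77
f 85 75 86
f 85 86 77
f 86 75 87
f 86 87 77
f 87 75 88
f 87 88 77
f 88 75 89
f 88 89 77
f 89 75 76
f 89 76 77



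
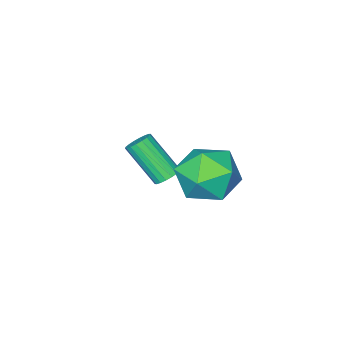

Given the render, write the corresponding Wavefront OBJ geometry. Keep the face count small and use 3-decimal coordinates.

v 2.239 -0.701 0.133
v 2.525 -1.003 -0.195
v 2.808 -2.201 1.16
v 2.521 -1.899 1.487
v 2.687 -0.859 -0.101
v 2.97 -2.057 1.253
v 2.76 -0.684 0.039
v 3.043 -1.882 1.393
v 2.729 -0.512 0.197
v 3.012 -1.71 1.552
v 2.602 -0.377 0.343
v 2.885 -1.575 1.697
v 2.402 -0.307 0.447
v 2.685 -1.505 1.801
v 2.17 -0.315 0.489
v 2.453 -1.512 1.843
v 1.952 -0.399 0.46
v 2.235 -1.597 1.815
v 1.79 -0.543 0.367
v 2.073 -1.741 1.721
v 1.717 -0.718 0.227
v 2 -1.916 1.581
v 1.748 -0.89 0.068
v 2.031 -2.088 1.423
v 1.875 -1.025 -0.077
v 2.158 -2.223 1.277
v 2.075 -1.095 -0.181
v 2.358 -2.293 1.173
v 2.307 -1.088 -0.223
v 2.59 -2.285 1.131
v 2.365 3.003 2.269
v 3.103 3.279 3.199
v 3.357 1.321 1.981
v 4.095 1.597 2.911
v 2.928 1.315 3.122
v 2.315 2.354 3.3
v 4.145 2.246 1.88
v 3.532 3.285 2.058
v 4.204 2.811 2.959
v 3.451 2.236 3.727
v 3.009 2.364 1.453
v 2.256 1.789 2.221
f 2 1 5
f 2 5 3
f 3 5 6
f 3 6 4
f 5 1 7
f 5 7 6
f 6 7 8
f 6 8 4
f 7 1 9
f 7 9 8
f 8 9 10
f 8 10 4
f 9 1 11
f 9 11 10
f 10 11 12
f 10 12 4
f 11 1 13
f 11 13 12
f 12 13 14
f 12 14 4
f 13 1 15
f 13 15 14
f 14 15 16
f 14 16 4
f 15 1 17
f 15 17 16
f 16 17 18
f 16 18 4
f 17 1 19
f 17 19 18
f 18 19 20
f 18 20 4
f 19 1 21
f 19 21 20
f 20 21 22
f 20 22 4
f 21 1 23
f 21 23 22
f 22 23 24
f 22 24 4
f 23 1 25
f 23 25 24
f 24 25 26
f 24 26 4
f 25 1 27
f 25 27 26
f 26 27 28
f 26 28 4
f 27 1 29
f 27 29 28
f 28 29 30
f 28 30 4
f 29 1 2
f 29 2 30
f 30 2 3
f 30 3 4
f 31 42 36
f 31 36 32
f 31 32 38
f 31 38 41
f 31 41 42
f 32 36 40
f 36 42 35
f 42 41 33
f 41 38 37
f 38 32 39
f 34 40 35
f 34 35 33
f 34 33 37
f 34 37 39
f 34 39 40
f 35 40 36
f 33 35 42
f 37 33 41
f 39 37 38
f 40 39 32



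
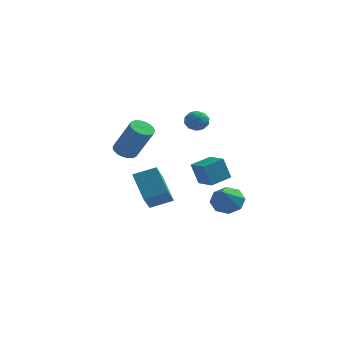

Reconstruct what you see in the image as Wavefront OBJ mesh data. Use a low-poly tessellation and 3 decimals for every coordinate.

v -0.831 -2.566 1.406
v -0.226 -2.535 1.055
v 0.876 -2.902 2.923
v 0.271 -2.934 3.274
v -0.272 -2.239 1.141
v 0.83 -2.606 3.009
v -0.429 -2.008 1.279
v 0.673 -2.375 3.147
v -0.666 -1.887 1.442
v 0.437 -2.254 3.31
v -0.935 -1.901 1.598
v 0.168 -2.268 3.466
v -1.184 -2.047 1.716
v -0.081 -2.414 3.584
v -1.362 -2.296 1.773
v -0.26 -2.663 3.641
v -1.436 -2.598 1.757
v -0.334 -2.965 3.625
v -1.39 -2.894 1.671
v -0.288 -3.261 3.539
v -1.233 -3.125 1.533
v -0.131 -3.492 3.401
v -0.997 -3.246 1.37
v 0.106 -3.613 3.238
v -0.728 -3.232 1.214
v 0.375 -3.599 3.082
v -0.479 -3.086 1.096
v 0.624 -3.453 2.964
v -0.3 -2.837 1.039
v 0.802 -3.204 2.907
v 2.678 -1.052 -1.01
v 2.285 -1.174 0.297
v 3.412 -0.039 -0.694
v 3.019 -0.162 0.612
v 3.641 -1.818 -0.792
v 3.248 -1.941 0.514
v 4.375 -0.806 -0.477
v 3.982 -0.928 0.83
v -2.828 4.809 -3.729
v -2.756 3.646 -2.661
v -1.599 5.356 -3.216
v -1.526 4.193 -2.149
v -1.734 3.627 -5.091
v -1.661 2.464 -4.024
v -0.504 4.174 -4.579
v -0.432 3.011 -3.511
v 1.855 0.989 2.869
v 2.44 0.766 2.523
v 1.76 -0.046 3.377
v 2.345 -0.269 3.031
v 2.4 0.225 3.545
v 2.459 0.864 3.231
v 1.741 -0.144 2.669
v 1.8 0.495 2.355
v 2.37 0.065 2.4
v 2.777 0.293 2.942
v 1.423 0.427 2.958
v 1.83 0.655 3.5
v 2.156 0.968 2.652
v 2.044 -0.248 3.248
v 2.076 0.042 3.551
v 2.42 -0.089 3.348
v 2.167 1.026 3.068
v 2.511 0.895 2.865
v 2.487 0.577 3.465
v 1.689 -0.175 3.035
v 2.033 -0.306 2.832
v 1.78 0.809 2.552
v 2.124 0.678 2.349
v 1.713 0.143 2.435
v 2.459 0.425 2.376
v 2.402 -0.183 2.674
v 2.048 -0.11 2.461
v 2.082 0.266 2.277
v 2.698 0.559 2.694
v 2.641 -0.049 2.993
v 2.674 0.241 3.295
v 2.709 0.617 3.11
v 2.656 0.147 2.622
v 1.559 0.769 2.907
v 1.502 0.161 3.206
v 1.491 0.103 2.79
v 1.526 0.479 2.605
v 1.798 0.903 3.226
v 1.741 0.295 3.524
v 2.118 0.454 3.623
v 2.152 0.83 3.439
v 1.544 0.573 3.278
v 2.9 3.327 -3.836
v 3.853 3.55 -3.685
v 3.08 1.713 -2.584
v 3.394 3.886 -3.185
v 2.645 3.895 -3.066
v 2.046 3.571 -3.398
v 1.948 3.104 -3.987
v 2.407 2.767 -4.487
v 3.155 2.759 -4.605
v 3.754 3.083 -4.273
f 2 1 5
f 2 5 3
f 3 5 6
f 3 6 4
f 5 1 7
f 5 7 6
f 6 7 8
f 6 8 4
f 7 1 9
f 7 9 8
f 8 9 10
f 8 10 4
f 9 1 11
f 9 11 10
f 10 11 12
f 10 12 4
f 11 1 13
f 11 13 12
f 12 13 14
f 12 14 4
f 13 1 15
f 13 15 14
f 14 15 16
f 14 16 4
f 15 1 17
f 15 17 16
f 16 17 18
f 16 18 4
f 17 1 19
f 17 19 18
f 18 19 20
f 18 20 4
f 19 1 21
f 19 21 20
f 20 21 22
f 20 22 4
f 21 1 23
f 21 23 22
f 22 23 24
f 22 24 4
f 23 1 25
f 23 25 24
f 24 25 26
f 24 26 4
f 25 1 27
f 25 27 26
f 26 27 28
f 26 28 4
f 27 1 29
f 27 29 28
f 28 29 30
f 28 30 4
f 29 1 2
f 29 2 30
f 30 2 3
f 30 3 4
f 32 34 31
f 35 32 31
f 31 34 33
f 33 35 31
f 32 38 34
f 36 32 35
f 36 38 32
f 34 38 33
f 37 35 33
f 33 38 37
f 37 36 35
f 38 36 37
f 40 42 39
f 43 40 39
f 39 42 41
f 41 43 39
f 40 46 42
f 44 40 43
f 44 46 40
f 42 46 41
f 45 43 41
f 41 46 45
f 45 44 43
f 46 44 45
f 47 84 63
f 84 58 87
f 63 87 52
f 84 87 63
f 47 63 59
f 63 52 64
f 59 64 48
f 63 64 59
f 47 59 68
f 59 48 69
f 68 69 54
f 59 69 68
f 47 68 80
f 68 54 83
f 80 83 57
f 68 83 80
f 47 80 84
f 80 57 88
f 84 88 58
f 80 88 84
f 48 64 75
f 64 52 78
f 75 78 56
f 64 78 75
f 52 87 65
f 87 58 86
f 65 86 51
f 87 86 65
f 58 88 85
f 88 57 81
f 85 81 49
f 88 81 85
f 57 83 82
f 83 54 70
f 82 70 53
f 83 70 82
f 54 69 74
f 69 48 71
f 74 71 55
f 69 71 74
f 50 76 62
f 76 56 77
f 62 77 51
f 76 77 62
f 50 62 60
f 62 51 61
f 60 61 49
f 62 61 60
f 50 60 67
f 60 49 66
f 67 66 53
f 60 66 67
f 50 67 72
f 67 53 73
f 72 73 55
f 67 73 72
f 50 72 76
f 72 55 79
f 76 79 56
f 72 79 76
f 51 77 65
f 77 56 78
f 65 78 52
f 77 78 65
f 49 61 85
f 61 51 86
f 85 86 58
f 61 86 85
f 53 66 82
f 66 49 81
f 82 81 57
f 66 81 82
f 55 73 74
f 73 53 70
f 74 70 54
f 73 70 74
f 56 79 75
f 79 55 71
f 75 71 48
f 79 71 75
f 90 89 92
f 90 92 91
f 92 89 93
f 92 93 91
f 93 89 94
f 93 94 91
f 94 89 95
f 94 95 91
f 95 89 96
f 95 96 91
f 96 89 97
f 96 97 91
f 97 89 98
f 97 98 91
f 98 89 90
f 98 90 91



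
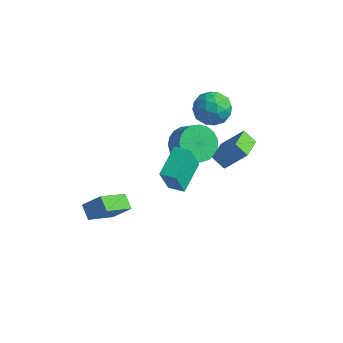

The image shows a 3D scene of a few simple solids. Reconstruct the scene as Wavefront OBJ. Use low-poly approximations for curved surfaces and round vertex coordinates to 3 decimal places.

v 1.566 -2.187 -1.8
v 1.4 -2.697 -0.293
v 1.351 -0.535 -1.265
v 1.186 -1.045 0.243
v 2.414 -2.115 -1.683
v 2.249 -2.625 -0.175
v 2.2 -0.463 -1.147
v 2.034 -0.973 0.36
v 2.382 0.427 -1.309
v 3.348 0.922 -0.12
v 2.081 1.778 -1.627
v 3.047 2.273 -0.438
v 3.053 0.447 -1.862
v 4.019 0.942 -0.673
v 2.752 1.798 -2.18
v 3.718 2.293 -0.991
v -1.062 -3.004 -5.079
v -1.421 -4.569 -3.973
v -1.701 -2.564 -4.664
v -2.06 -4.129 -3.558
v -0.26 -2.611 -4.262
v -0.619 -4.176 -3.156
v -0.899 -2.171 -3.847
v -1.258 -3.736 -2.741
v 0.341 1.508 -2.454
v 0.873 0.923 -3.159
v 1.691 0.646 -2.312
v 1.159 1.232 -1.606
v 1.059 1.319 -3.21
v 1.878 1.042 -2.362
v 1.122 1.748 -3.129
v 1.94 1.471 -2.282
v 1.049 2.136 -2.932
v 1.867 1.859 -2.085
v 0.853 2.415 -2.653
v 1.672 2.138 -1.805
v 0.569 2.537 -2.339
v 1.388 2.26 -1.491
v 0.246 2.481 -2.044
v 1.064 2.205 -1.197
v -0.061 2.258 -1.821
v 0.757 1.981 -0.974
v -0.299 1.904 -1.707
v 0.52 1.628 -0.859
v -0.426 1.483 -1.722
v 0.393 1.206 -0.875
v -0.42 1.065 -1.863
v 0.398 0.789 -1.016
v -0.283 0.724 -2.107
v 0.535 0.448 -1.26
v -0.038 0.519 -2.411
v 0.78 0.243 -1.563
v 0.272 0.485 -2.722
v 1.091 0.208 -1.874
v 0.595 0.628 -2.986
v 1.413 0.351 -2.139
v 1.056 3.399 0.468
v 1.954 2.894 0.454
v 0.306 2.086 -0.234
v 1.204 1.581 -0.248
v 0.736 1.773 0.649
v 1.199 2.584 1.083
v 1.061 2.396 -0.863
v 1.524 3.207 -0.429
v 1.957 2.274 -0.369
v 1.756 1.889 0.566
v 0.504 3.091 -0.346
v 0.303 2.706 0.589
v 1.57 3.262 0.523
v 0.69 1.718 -0.303
v 0.414 1.831 0.224
v 0.942 1.534 0.216
v 1.127 3.08 0.893
v 1.655 2.783 0.884
v 0.939 2.124 0.999
v 0.605 2.197 -0.664
v 1.133 1.9 -0.673
v 1.318 3.446 0.004
v 1.846 3.149 -0.004
v 1.321 2.856 -0.779
v 2.1 2.601 0.031
v 1.66 1.829 -0.382
v 1.576 2.308 -0.743
v 1.848 2.785 -0.488
v 1.982 2.374 0.58
v 1.542 1.603 0.167
v 1.266 1.715 0.694
v 1.538 2.192 0.95
v 1.984 2.01 0.096
v 0.718 3.377 0.053
v 0.278 2.606 -0.36
v 0.722 2.788 -0.73
v 0.994 3.265 -0.474
v 0.6 3.151 0.602
v 0.16 2.379 0.189
v 0.412 2.195 0.708
v 0.684 2.672 0.963
v 0.276 2.97 0.124
f 2 4 1
f 5 2 1
f 1 4 3
f 3 5 1
f 2 8 4
f 6 2 5
f 6 8 2
f 4 8 3
f 7 5 3
f 3 8 7
f 7 6 5
f 8 6 7
f 10 12 9
f 13 10 9
f 9 12 11
f 11 13 9
f 10 16 12
f 14 10 13
f 14 16 10
f 12 16 11
f 15 13 11
f 11 16 15
f 15 14 13
f 16 14 15
f 18 20 17
f 21 18 17
f 17 20 19
f 19 21 17
f 18 24 20
f 22 18 21
f 22 24 18
f 20 24 19
f 23 21 19
f 19 24 23
f 23 22 21
f 24 22 23
f 26 25 29
f 26 29 27
f 27 29 30
f 27 30 28
f 29 25 31
f 29 31 30
f 30 31 32
f 30 32 28
f 31 25 33
f 31 33 32
f 32 33 34
f 32 34 28
f 33 25 35
f 33 35 34
f 34 35 36
f 34 36 28
f 35 25 37
f 35 37 36
f 36 37 38
f 36 38 28
f 37 25 39
f 37 39 38
f 38 39 40
f 38 40 28
f 39 25 41
f 39 41 40
f 40 41 42
f 40 42 28
f 41 25 43
f 41 43 42
f 42 43 44
f 42 44 28
f 43 25 45
f 43 45 44
f 44 45 46
f 44 46 28
f 45 25 47
f 45 47 46
f 46 47 48
f 46 48 28
f 47 25 49
f 47 49 48
f 48 49 50
f 48 50 28
f 49 25 51
f 49 51 50
f 50 51 52
f 50 52 28
f 51 25 53
f 51 53 52
f 52 53 54
f 52 54 28
f 53 25 55
f 53 55 54
f 54 55 56
f 54 56 28
f 55 25 26
f 55 26 56
f 56 26 27
f 56 27 28
f 57 94 73
f 94 68 97
f 73 97 62
f 94 97 73
f 57 73 69
f 73 62 74
f 69 74 58
f 73 74 69
f 57 69 78
f 69 58 79
f 78 79 64
f 69 79 78
f 57 78 90
f 78 64 93
f 90 93 67
f 78 93 90
f 57 90 94
f 90 67 98
f 94 98 68
f 90 98 94
f 58 74 85
f 74 62 88
f 85 88 66
f 74 88 85
f 62 97 75
f 97 68 96
f 75 96 61
f 97 96 75
f 68 98 95
f 98 67 91
f 95 91 59
f 98 91 95
f 67 93 92
f 93 64 80
f 92 80 63
f 93 80 92
f 64 79 84
f 79 58 81
f 84 81 65
f 79 81 84
f 60 86 72
f 86 66 87
f 72 87 61
f 86 87 72
f 60 72 70
f 72 61 71
f 70 71 59
f 72 71 70
f 60 70 77
f 70 59 76
f 77 76 63
f 70 76 77
f 60 77 82
f 77 63 83
f 82 83 65
f 77 83 82
f 60 82 86
f 82 65 89
f 86 89 66
f 82 89 86
f 61 87 75
f 87 66 88
f 75 88 62
f 87 88 75
f 59 71 95
f 71 61 96
f 95 96 68
f 71 96 95
f 63 76 92
f 76 59 91
f 92 91 67
f 76 91 92
f 65 83 84
f 83 63 80
f 84 80 64
f 83 80 84
f 66 89 85
f 89 65 81
f 85 81 58
f 89 81 85



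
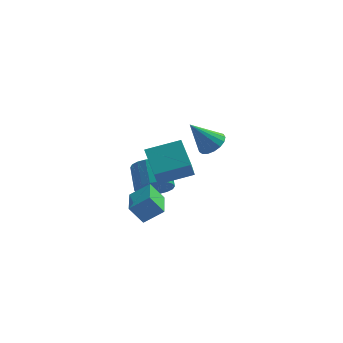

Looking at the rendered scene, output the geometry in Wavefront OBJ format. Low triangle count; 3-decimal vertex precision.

v 0.831 -2.696 1.383
v 0.33 -1.494 2.128
v 0.941 -1.906 0.184
v 0.44 -0.705 0.929
v 2.4 -2.295 1.791
v 1.899 -1.094 2.536
v 2.51 -1.506 0.592
v 2.009 -0.304 1.337
v 3.133 2.402 -0.045
v 3.639 2.763 0.375
v 2.127 2.218 1.325
v 3.425 3.025 0.253
v 3.145 3.144 0.063
v 2.862 3.093 -0.152
v 2.641 2.883 -0.342
v 2.533 2.564 -0.464
v 2.562 2.207 -0.491
v 2.723 1.895 -0.415
v 2.977 1.699 -0.254
v 3.267 1.664 -0.046
v 3.527 1.798 0.163
v 3.696 2.071 0.324
v 3.736 2.419 0.4
v 0.709 -0.64 -1.017
v 1.515 -0.712 -0.622
v 1.256 0.428 0.113
v 0.451 0.5 -0.283
v 1.593 -0.486 -0.943
v 1.334 0.653 -0.209
v 1.497 -0.292 -1.28
v 1.238 0.848 -0.546
v 1.244 -0.166 -1.564
v 0.985 0.974 -0.83
v 0.886 -0.134 -1.74
v 0.627 1.006 -1.006
v 0.493 -0.202 -1.773
v 0.234 0.937 -1.039
v 0.142 -0.357 -1.656
v -0.117 0.783 -0.922
v -0.096 -0.568 -1.413
v -0.355 0.572 -0.678
v -0.174 -0.793 -1.091
v -0.433 0.346 -0.357
v -0.078 -0.988 -0.754
v -0.337 0.152 -0.02
v 0.175 -1.114 -0.47
v -0.084 0.026 0.264
v 0.533 -1.146 -0.294
v 0.274 -0.006 0.44
v 0.926 -1.077 -0.261
v 0.667 0.062 0.473
v 1.277 -0.923 -0.378
v 1.018 0.217 0.356
v -0.157 -4.16 0.214
v 0.723 -4.034 0.863
v -0.239 -2.703 0.041
v 0.641 -2.576 0.689
v 0.459 -4.224 -0.609
v 1.339 -4.097 0.039
v 0.377 -2.766 -0.783
v 1.257 -2.64 -0.134
f 2 4 1
f 5 2 1
f 1 4 3
f 3 5 1
f 2 8 4
f 6 2 5
f 6 8 2
f 4 8 3
f 7 5 3
f 3 8 7
f 7 6 5
f 8 6 7
f 10 9 12
f 10 12 11
f 12 9 13
f 12 13 11
f 13 9 14
f 13 14 11
f 14 9 15
f 14 15 11
f 15 9 16
f 15 16 11
f 16 9 17
f 16 17 11
f 17 9 18
f 17 18 11
f 18 9 19
f 18 19 11
f 19 9 20
f 19 20 11
f 20 9 21
f 20 21 11
f 21 9 22
f 21 22 11
f 22 9 23
f 22 23 11
f 23 9 10
f 23 10 11
f 25 24 28
f 25 28 26
f 26 28 29
f 26 29 27
f 28 24 30
f 28 30 29
f 29 30 31
f 29 31 27
f 30 24 32
f 30 32 31
f 31 32 33
f 31 33 27
f 32 24 34
f 32 34 33
f 33 34 35
f 33 35 27
f 34 24 36
f 34 36 35
f 35 36 37
f 35 37 27
f 36 24 38
f 36 38 37
f 37 38 39
f 37 39 27
f 38 24 40
f 38 40 39
f 39 40 41
f 39 41 27
f 40 24 42
f 40 42 41
f 41 42 43
f 41 43 27
f 42 24 44
f 42 44 43
f 43 44 45
f 43 45 27
f 44 24 46
f 44 46 45
f 45 46 47
f 45 47 27
f 46 24 48
f 46 48 47
f 47 48 49
f 47 49 27
f 48 24 50
f 48 50 49
f 49 50 51
f 49 51 27
f 50 24 52
f 50 52 51
f 51 52 53
f 51 53 27
f 52 24 25
f 52 25 53
f 53 25 26
f 53 26 27
f 55 57 54
f 58 55 54
f 54 57 56
f 56 58 54
f 55 61 57
f 59 55 58
f 59 61 55
f 57 61 56
f 60 58 56
f 56 61 60
f 60 59 58
f 61 59 60



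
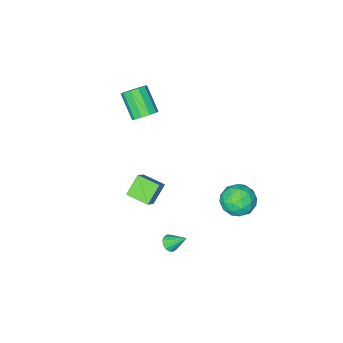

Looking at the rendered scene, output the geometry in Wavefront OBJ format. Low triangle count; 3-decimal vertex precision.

v 2.8 2.18 -4.107
v 3.187 1.975 -3.727
v 2.32 3.08 -3.133
v 3.327 2.2 -3.866
v 3.326 2.421 -4.07
v 3.185 2.577 -4.284
v 2.94 2.627 -4.45
v 2.657 2.557 -4.525
v 2.413 2.386 -4.487
v 2.273 2.16 -4.348
v 2.273 1.94 -4.144
v 2.415 1.784 -3.931
v 2.66 1.734 -3.764
v 2.942 1.804 -3.69
v 1.496 -3.167 -4.834
v 0.438 -3.429 -3.817
v 0.912 -1.857 -5.104
v -0.146 -2.119 -4.088
v 2.366 -2.561 -3.772
v 1.308 -2.823 -2.756
v 1.782 -1.251 -4.043
v 0.724 -1.513 -3.026
v -2.282 3.727 -1.873
v -1.649 3.737 -0.917
v -1.011 2.663 -2.703
v -0.378 2.673 -1.747
v -1.377 2.112 -1.767
v -2.163 2.77 -1.254
v -0.497 3.63 -2.366
v -1.283 4.288 -1.853
v -0.546 3.677 -1.222
v -1.09 2.739 -0.852
v -1.57 3.661 -2.768
v -2.114 2.723 -2.398
v -2.077 3.826 -1.322
v -0.583 2.574 -2.298
v -1.17 2.245 -2.31
v -0.798 2.251 -1.748
v -2.379 3.257 -1.52
v -2.007 3.263 -0.958
v -1.847 2.308 -1.458
v -0.653 3.137 -2.662
v -0.281 3.143 -2.1
v -1.862 4.149 -1.872
v -1.49 4.155 -1.31
v -0.813 4.092 -2.162
v -1.057 3.796 -0.939
v -0.31 3.171 -1.427
v -0.38 3.733 -1.791
v -0.842 4.12 -1.489
v -1.377 3.245 -0.722
v -0.63 2.619 -1.21
v -1.217 2.289 -1.222
v -1.679 2.676 -0.92
v -0.728 3.21 -0.901
v -2.03 3.781 -2.41
v -1.283 3.155 -2.898
v -0.981 3.724 -2.7
v -1.443 4.111 -2.398
v -2.35 3.229 -2.193
v -1.603 2.604 -2.681
v -1.818 2.28 -2.131
v -2.28 2.667 -1.829
v -1.932 3.19 -2.719
v 0.655 -2.883 2.612
v 1.053 -3.397 2.146
v 0.842 -4.752 3.462
v 0.445 -4.237 3.928
v 1.382 -3.168 2.435
v 1.171 -4.522 3.751
v 1.433 -2.829 2.792
v 1.222 -4.184 4.108
v 1.187 -2.511 3.08
v 0.977 -3.866 4.396
v 0.738 -2.335 3.189
v 0.528 -3.69 4.505
v 0.258 -2.368 3.078
v 0.047 -3.723 4.394
v -0.071 -2.598 2.789
v -0.282 -3.952 4.105
v -0.122 -2.936 2.432
v -0.333 -4.291 3.748
v 0.123 -3.254 2.144
v -0.087 -4.609 3.46
v 0.572 -3.43 2.035
v 0.362 -4.785 3.351
f 2 1 4
f 2 4 3
f 4 1 5
f 4 5 3
f 5 1 6
f 5 6 3
f 6 1 7
f 6 7 3
f 7 1 8
f 7 8 3
f 8 1 9
f 8 9 3
f 9 1 10
f 9 10 3
f 10 1 11
f 10 11 3
f 11 1 12
f 11 12 3
f 12 1 13
f 12 13 3
f 13 1 14
f 13 14 3
f 14 1 2
f 14 2 3
f 16 18 15
f 19 16 15
f 15 18 17
f 17 19 15
f 16 22 18
f 20 16 19
f 20 22 16
f 18 22 17
f 21 19 17
f 17 22 21
f 21 20 19
f 22 20 21
f 23 60 39
f 60 34 63
f 39 63 28
f 60 63 39
f 23 39 35
f 39 28 40
f 35 40 24
f 39 40 35
f 23 35 44
f 35 24 45
f 44 45 30
f 35 45 44
f 23 44 56
f 44 30 59
f 56 59 33
f 44 59 56
f 23 56 60
f 56 33 64
f 60 64 34
f 56 64 60
f 24 40 51
f 40 28 54
f 51 54 32
f 40 54 51
f 28 63 41
f 63 34 62
f 41 62 27
f 63 62 41
f 34 64 61
f 64 33 57
f 61 57 25
f 64 57 61
f 33 59 58
f 59 30 46
f 58 46 29
f 59 46 58
f 30 45 50
f 45 24 47
f 50 47 31
f 45 47 50
f 26 52 38
f 52 32 53
f 38 53 27
f 52 53 38
f 26 38 36
f 38 27 37
f 36 37 25
f 38 37 36
f 26 36 43
f 36 25 42
f 43 42 29
f 36 42 43
f 26 43 48
f 43 29 49
f 48 49 31
f 43 49 48
f 26 48 52
f 48 31 55
f 52 55 32
f 48 55 52
f 27 53 41
f 53 32 54
f 41 54 28
f 53 54 41
f 25 37 61
f 37 27 62
f 61 62 34
f 37 62 61
f 29 42 58
f 42 25 57
f 58 57 33
f 42 57 58
f 31 49 50
f 49 29 46
f 50 46 30
f 49 46 50
f 32 55 51
f 55 31 47
f 51 47 24
f 55 47 51
f 66 65 69
f 66 69 67
f 67 69 70
f 67 70 68
f 69 65 71
f 69 71 70
f 70 71 72
f 70 72 68
f 71 65 73
f 71 73 72
f 72 73 74
f 72 74 68
f 73 65 75
f 73 75 74
f 74 75 76
f 74 76 68
f 75 65 77
f 75 77 76
f 76 77 78
f 76 78 68
f 77 65 79
f 77 79 78
f 78 79 80
f 78 80 68
f 79 65 81
f 79 81 80
f 80 81 82
f 80 82 68
f 81 65 83
f 81 83 82
f 82 83 84
f 82 84 68
f 83 65 85
f 83 85 84
f 84 85 86
f 84 86 68
f 85 65 66
f 85 66 86
f 86 66 67
f 86 67 68



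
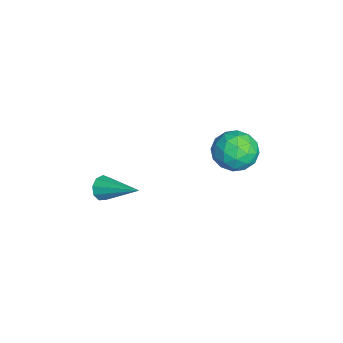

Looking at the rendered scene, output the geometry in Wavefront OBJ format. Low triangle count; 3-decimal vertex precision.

v -1.364 2.573 1.728
v -0.625 2.005 2.357
v -2.215 1.015 1.323
v -1.476 0.447 1.952
v -2.221 1.134 2.441
v -1.695 2.096 2.692
v -1.145 0.924 0.988
v -0.619 1.886 1.239
v -0.489 0.986 1.9
v -1.154 1.115 2.798
v -1.686 1.905 0.882
v -2.351 2.034 1.78
v -0.92 2.425 2.078
v -1.92 0.595 1.602
v -2.358 0.998 1.889
v -1.924 0.664 2.259
v -1.549 2.479 2.275
v -1.114 2.145 2.645
v -2.053 1.633 2.694
v -1.726 0.875 1.035
v -1.291 0.541 1.405
v -0.916 2.356 1.421
v -0.482 2.022 1.791
v -0.787 1.387 0.986
v -0.405 1.493 2.18
v -0.906 0.577 1.941
v -0.711 0.857 1.375
v -0.402 1.423 1.522
v -0.796 1.569 2.708
v -1.297 0.653 2.469
v -1.735 1.057 2.757
v -1.426 1.623 2.904
v -0.717 0.97 2.439
v -1.543 2.367 1.211
v -2.044 1.451 0.972
v -1.414 1.397 0.776
v -1.105 1.963 0.923
v -1.934 2.443 1.739
v -2.435 1.527 1.5
v -2.438 1.597 2.158
v -2.129 2.163 2.305
v -2.123 2.05 1.241
v -0.677 -4.285 0.086
v -0.402 -4.729 0.489
v 0.497 -2.715 1.014
v -0.157 -4.69 0.112
v -0.155 -4.461 -0.277
v -0.398 -4.15 -0.497
v -0.771 -3.902 -0.443
v -1.101 -3.833 -0.143
v -1.232 -3.976 0.265
v -1.104 -4.263 0.589
v -0.776 -4.561 0.677
f 1 38 17
f 38 12 41
f 17 41 6
f 38 41 17
f 1 17 13
f 17 6 18
f 13 18 2
f 17 18 13
f 1 13 22
f 13 2 23
f 22 23 8
f 13 23 22
f 1 22 34
f 22 8 37
f 34 37 11
f 22 37 34
f 1 34 38
f 34 11 42
f 38 42 12
f 34 42 38
f 2 18 29
f 18 6 32
f 29 32 10
f 18 32 29
f 6 41 19
f 41 12 40
f 19 40 5
f 41 40 19
f 12 42 39
f 42 11 35
f 39 35 3
f 42 35 39
f 11 37 36
f 37 8 24
f 36 24 7
f 37 24 36
f 8 23 28
f 23 2 25
f 28 25 9
f 23 25 28
f 4 30 16
f 30 10 31
f 16 31 5
f 30 31 16
f 4 16 14
f 16 5 15
f 14 15 3
f 16 15 14
f 4 14 21
f 14 3 20
f 21 20 7
f 14 20 21
f 4 21 26
f 21 7 27
f 26 27 9
f 21 27 26
f 4 26 30
f 26 9 33
f 30 33 10
f 26 33 30
f 5 31 19
f 31 10 32
f 19 32 6
f 31 32 19
f 3 15 39
f 15 5 40
f 39 40 12
f 15 40 39
f 7 20 36
f 20 3 35
f 36 35 11
f 20 35 36
f 9 27 28
f 27 7 24
f 28 24 8
f 27 24 28
f 10 33 29
f 33 9 25
f 29 25 2
f 33 25 29
f 44 43 46
f 44 46 45
f 46 43 47
f 46 47 45
f 47 43 48
f 47 48 45
f 48 43 49
f 48 49 45
f 49 43 50
f 49 50 45
f 50 43 51
f 50 51 45
f 51 43 52
f 51 52 45
f 52 43 53
f 52 53 45
f 53 43 44
f 53 44 45



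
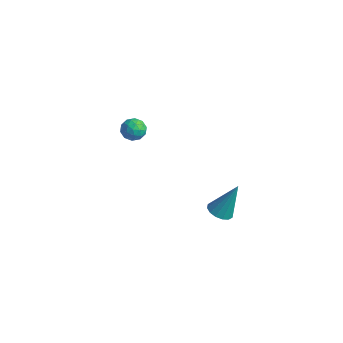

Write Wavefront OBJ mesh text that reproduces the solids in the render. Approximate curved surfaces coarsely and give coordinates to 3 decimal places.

v 3.112 -1.918 -0.569
v 3.782 -2.015 -0.702
v 3.568 -1.202 1.209
v 3.712 -1.684 -0.817
v 3.481 -1.416 -0.866
v 3.151 -1.283 -0.835
v 2.81 -1.32 -0.733
v 2.551 -1.517 -0.587
v 2.442 -1.822 -0.436
v 2.512 -2.153 -0.32
v 2.743 -2.42 -0.272
v 3.073 -2.554 -0.303
v 3.414 -2.517 -0.405
v 3.673 -2.32 -0.551
v -3.653 -0.653 0.867
v -3.105 -1.08 0.988
v -4.315 -1.56 0.672
v -3.767 -1.987 0.793
v -4.051 -1.619 1.323
v -3.642 -1.059 1.443
v -3.778 -1.581 0.217
v -3.369 -1.021 0.337
v -3.182 -1.653 0.586
v -3.351 -1.676 1.269
v -4.069 -0.964 0.391
v -4.238 -0.987 1.074
v -3.321 -0.787 0.944
v -4.099 -1.853 0.716
v -4.266 -1.637 1.027
v -3.944 -1.888 1.098
v -3.636 -0.775 1.212
v -3.314 -1.025 1.283
v -3.87 -1.342 1.48
v -4.106 -1.615 0.377
v -3.784 -1.865 0.448
v -3.476 -0.752 0.562
v -3.154 -1.003 0.633
v -3.55 -1.298 0.18
v -3.044 -1.374 0.779
v -3.434 -1.908 0.665
v -3.44 -1.669 0.326
v -3.199 -1.34 0.397
v -3.143 -1.388 1.181
v -3.533 -1.921 1.067
v -3.7 -1.705 1.378
v -3.459 -1.376 1.449
v -3.189 -1.725 0.945
v -3.887 -0.719 0.593
v -4.277 -1.252 0.479
v -3.961 -1.264 0.211
v -3.72 -0.935 0.282
v -3.986 -0.732 0.995
v -4.376 -1.266 0.881
v -4.221 -1.3 1.263
v -3.98 -0.971 1.334
v -4.231 -0.915 0.715
f 2 1 4
f 2 4 3
f 4 1 5
f 4 5 3
f 5 1 6
f 5 6 3
f 6 1 7
f 6 7 3
f 7 1 8
f 7 8 3
f 8 1 9
f 8 9 3
f 9 1 10
f 9 10 3
f 10 1 11
f 10 11 3
f 11 1 12
f 11 12 3
f 12 1 13
f 12 13 3
f 13 1 14
f 13 14 3
f 14 1 2
f 14 2 3
f 15 52 31
f 52 26 55
f 31 55 20
f 52 55 31
f 15 31 27
f 31 20 32
f 27 32 16
f 31 32 27
f 15 27 36
f 27 16 37
f 36 37 22
f 27 37 36
f 15 36 48
f 36 22 51
f 48 51 25
f 36 51 48
f 15 48 52
f 48 25 56
f 52 56 26
f 48 56 52
f 16 32 43
f 32 20 46
f 43 46 24
f 32 46 43
f 20 55 33
f 55 26 54
f 33 54 19
f 55 54 33
f 26 56 53
f 56 25 49
f 53 49 17
f 56 49 53
f 25 51 50
f 51 22 38
f 50 38 21
f 51 38 50
f 22 37 42
f 37 16 39
f 42 39 23
f 37 39 42
f 18 44 30
f 44 24 45
f 30 45 19
f 44 45 30
f 18 30 28
f 30 19 29
f 28 29 17
f 30 29 28
f 18 28 35
f 28 17 34
f 35 34 21
f 28 34 35
f 18 35 40
f 35 21 41
f 40 41 23
f 35 41 40
f 18 40 44
f 40 23 47
f 44 47 24
f 40 47 44
f 19 45 33
f 45 24 46
f 33 46 20
f 45 46 33
f 17 29 53
f 29 19 54
f 53 54 26
f 29 54 53
f 21 34 50
f 34 17 49
f 50 49 25
f 34 49 50
f 23 41 42
f 41 21 38
f 42 38 22
f 41 38 42
f 24 47 43
f 47 23 39
f 43 39 16
f 47 39 43



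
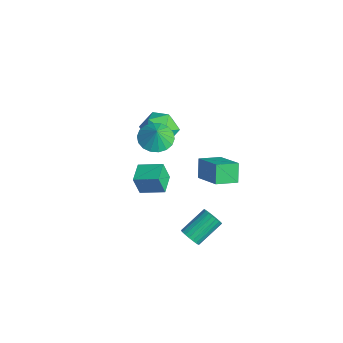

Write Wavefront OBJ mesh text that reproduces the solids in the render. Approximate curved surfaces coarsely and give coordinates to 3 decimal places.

v 2.394 -0.215 0.525
v 1.797 0.137 1.541
v 2.526 1.077 0.154
v 1.928 1.429 1.17
v 4.132 -0.109 1.51
v 3.534 0.243 2.526
v 4.263 1.183 1.139
v 3.666 1.535 2.155
v -4.474 1.827 -1.108
v -3.243 1.687 -1.038
v -4.697 -0.167 -1.162
v -3.466 -0.307 -1.092
v -4.098 0.123 -0.115
v -3.96 1.356 -0.081
v -3.98 0.164 -2.119
v -3.842 1.397 -2.085
v -2.938 0.66 -1.663
v -3.011 0.634 -0.425
v -4.929 0.886 -1.775
v -5.002 0.86 -0.537
v -1.052 -0.974 1.422
v -0.371 -1.665 1.075
v -0.688 -1.106 2.398
v -0.141 -1.27 1.043
v -0.091 -0.817 1.086
v -0.231 -0.394 1.195
v -0.534 -0.086 1.349
v -0.94 0.045 1.518
v -1.367 -0.025 1.667
v -1.732 -0.283 1.768
v -1.962 -0.678 1.801
v -2.012 -1.132 1.758
v -1.872 -1.554 1.649
v -1.569 -1.862 1.494
v -1.164 -1.994 1.326
v -0.736 -1.923 1.176
v 2.907 -0.971 -4.169
v 3.2 -0.616 -4.655
v 2.987 0.927 -3.657
v 2.693 0.571 -3.171
v 2.932 -0.605 -4.73
v 2.719 0.938 -3.731
v 2.659 -0.657 -4.707
v 2.446 0.885 -3.709
v 2.429 -0.764 -4.591
v 2.216 0.779 -3.593
v 2.282 -0.907 -4.403
v 2.069 0.636 -3.404
v 2.243 -1.06 -4.174
v 2.029 0.482 -3.175
v 2.318 -1.199 -3.944
v 2.105 0.344 -2.945
v 2.495 -1.298 -3.753
v 2.282 0.245 -2.755
v 2.744 -1.34 -3.634
v 2.53 0.203 -2.636
v 3.02 -1.319 -3.608
v 2.807 0.224 -2.609
v 3.277 -1.238 -3.679
v 3.064 0.305 -2.68
v 3.47 -1.11 -3.834
v 3.257 0.432 -2.836
v 3.565 -0.959 -4.048
v 3.352 0.584 -3.049
v 3.547 -0.81 -4.282
v 3.334 0.733 -3.284
v 3.418 -0.688 -4.497
v 3.205 0.854 -3.499
v -1.797 -1.637 -4.11
v -1.94 -1.976 -2.843
v -2.797 -0.813 -4.003
v -2.94 -1.153 -2.735
v -0.84 -0.527 -3.705
v -0.983 -0.867 -2.437
v -1.84 0.296 -3.597
v -1.983 -0.043 -2.33
f 2 4 1
f 5 2 1
f 1 4 3
f 3 5 1
f 2 8 4
f 6 2 5
f 6 8 2
f 4 8 3
f 7 5 3
f 3 8 7
f 7 6 5
f 8 6 7
f 9 20 14
f 9 14 10
f 9 10 16
f 9 16 19
f 9 19 20
f 10 14 18
f 14 20 13
f 20 19 11
f 19 16 15
f 16 10 17
f 12 18 13
f 12 13 11
f 12 11 15
f 12 15 17
f 12 17 18
f 13 18 14
f 11 13 20
f 15 11 19
f 17 15 16
f 18 17 10
f 22 21 24
f 22 24 23
f 24 21 25
f 24 25 23
f 25 21 26
f 25 26 23
f 26 21 27
f 26 27 23
f 27 21 28
f 27 28 23
f 28 21 29
f 28 29 23
f 29 21 30
f 29 30 23
f 30 21 31
f 30 31 23
f 31 21 32
f 31 32 23
f 32 21 33
f 32 33 23
f 33 21 34
f 33 34 23
f 34 21 35
f 34 35 23
f 35 21 36
f 35 36 23
f 36 21 22
f 36 22 23
f 38 37 41
f 38 41 39
f 39 41 42
f 39 42 40
f 41 37 43
f 41 43 42
f 42 43 44
f 42 44 40
f 43 37 45
f 43 45 44
f 44 45 46
f 44 46 40
f 45 37 47
f 45 47 46
f 46 47 48
f 46 48 40
f 47 37 49
f 47 49 48
f 48 49 50
f 48 50 40
f 49 37 51
f 49 51 50
f 50 51 52
f 50 52 40
f 51 37 53
f 51 53 52
f 52 53 54
f 52 54 40
f 53 37 55
f 53 55 54
f 54 55 56
f 54 56 40
f 55 37 57
f 55 57 56
f 56 57 58
f 56 58 40
f 57 37 59
f 57 59 58
f 58 59 60
f 58 60 40
f 59 37 61
f 59 61 60
f 60 61 62
f 60 62 40
f 61 37 63
f 61 63 62
f 62 63 64
f 62 64 40
f 63 37 65
f 63 65 64
f 64 65 66
f 64 66 40
f 65 37 67
f 65 67 66
f 66 67 68
f 66 68 40
f 67 37 38
f 67 38 68
f 68 38 39
f 68 39 40
f 70 72 69
f 73 70 69
f 69 72 71
f 71 73 69
f 70 76 72
f 74 70 73
f 74 76 70
f 72 76 71
f 75 73 71
f 71 76 75
f 75 74 73
f 76 74 75



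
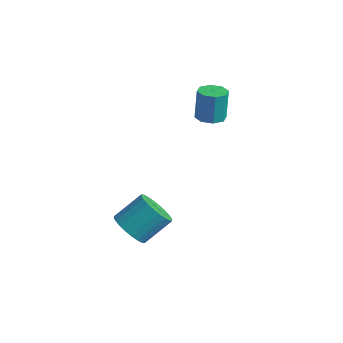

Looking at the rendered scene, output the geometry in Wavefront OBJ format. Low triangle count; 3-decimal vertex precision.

v -0.362 1.36 2.706
v 0.427 1.487 2.739
v 0.312 1.746 4.506
v -0.478 1.62 4.474
v 0.111 2.002 2.643
v -0.004 2.262 4.41
v -0.483 2.142 2.584
v -0.598 2.401 4.351
v -1.006 1.823 2.596
v -1.121 2.083 4.364
v -1.152 1.234 2.674
v -1.267 1.493 4.441
v -0.836 0.718 2.77
v -0.951 0.978 4.537
v -0.242 0.579 2.829
v -0.357 0.838 4.596
v 0.281 0.897 2.816
v 0.166 1.157 4.584
v -0.35 -4.21 -2.815
v 0.66 -4.618 -2.766
v 1.16 -3.238 -1.576
v 0.15 -2.83 -1.625
v 0.695 -4.349 -3.093
v 1.195 -2.968 -1.903
v 0.571 -4.059 -3.378
v 1.071 -2.678 -2.188
v 0.307 -3.791 -3.577
v 0.807 -2.411 -2.387
v -0.057 -3.588 -3.66
v 0.443 -2.207 -2.471
v -0.466 -3.479 -3.615
v 0.034 -2.098 -2.425
v -0.857 -3.482 -3.447
v -0.357 -2.101 -2.258
v -1.171 -3.595 -3.184
v -0.671 -2.215 -1.994
v -1.36 -3.802 -2.864
v -0.86 -2.422 -1.674
v -1.395 -4.072 -2.537
v -0.895 -2.691 -1.347
v -1.271 -4.362 -2.252
v -0.771 -2.981 -1.062
v -1.007 -4.629 -2.053
v -0.507 -3.249 -0.863
v -0.643 -4.833 -1.969
v -0.143 -3.452 -0.78
v -0.234 -4.942 -2.015
v 0.266 -3.561 -0.825
v 0.157 -4.939 -2.182
v 0.657 -3.558 -0.993
v 0.471 -4.825 -2.446
v 0.971 -3.445 -1.256
f 2 1 5
f 2 5 3
f 3 5 6
f 3 6 4
f 5 1 7
f 5 7 6
f 6 7 8
f 6 8 4
f 7 1 9
f 7 9 8
f 8 9 10
f 8 10 4
f 9 1 11
f 9 11 10
f 10 11 12
f 10 12 4
f 11 1 13
f 11 13 12
f 12 13 14
f 12 14 4
f 13 1 15
f 13 15 14
f 14 15 16
f 14 16 4
f 15 1 17
f 15 17 16
f 16 17 18
f 16 18 4
f 17 1 2
f 17 2 18
f 18 2 3
f 18 3 4
f 20 19 23
f 20 23 21
f 21 23 24
f 21 24 22
f 23 19 25
f 23 25 24
f 24 25 26
f 24 26 22
f 25 19 27
f 25 27 26
f 26 27 28
f 26 28 22
f 27 19 29
f 27 29 28
f 28 29 30
f 28 30 22
f 29 19 31
f 29 31 30
f 30 31 32
f 30 32 22
f 31 19 33
f 31 33 32
f 32 33 34
f 32 34 22
f 33 19 35
f 33 35 34
f 34 35 36
f 34 36 22
f 35 19 37
f 35 37 36
f 36 37 38
f 36 38 22
f 37 19 39
f 37 39 38
f 38 39 40
f 38 40 22
f 39 19 41
f 39 41 40
f 40 41 42
f 40 42 22
f 41 19 43
f 41 43 42
f 42 43 44
f 42 44 22
f 43 19 45
f 43 45 44
f 44 45 46
f 44 46 22
f 45 19 47
f 45 47 46
f 46 47 48
f 46 48 22
f 47 19 49
f 47 49 48
f 48 49 50
f 48 50 22
f 49 19 51
f 49 51 50
f 50 51 52
f 50 52 22
f 51 19 20
f 51 20 52
f 52 20 21
f 52 21 22

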